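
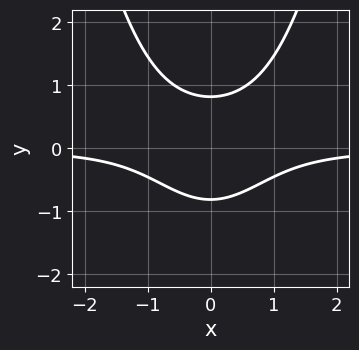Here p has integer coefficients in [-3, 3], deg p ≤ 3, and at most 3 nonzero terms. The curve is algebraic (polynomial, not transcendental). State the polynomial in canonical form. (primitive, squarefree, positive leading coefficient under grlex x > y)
1. Degree: no degree-2 curve has this shape, so deg p = 3.
2. Symmetries: the x ↦ −x reflection is a symmetry, so x appears only in even powers.
3. From the visible intercepts: the curve avoids every integer x-axis point in the box.
4. These observations pin down the coefficients.

3*x^2*y - 3*y^2 + 2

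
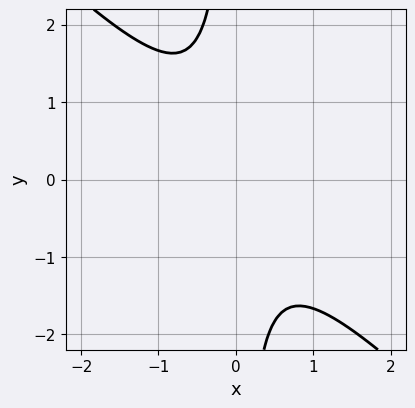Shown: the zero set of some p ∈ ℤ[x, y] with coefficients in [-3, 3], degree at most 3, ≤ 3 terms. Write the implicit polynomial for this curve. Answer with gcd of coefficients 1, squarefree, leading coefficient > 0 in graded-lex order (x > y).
3*x^2 + 3*x*y + 2

First, degree: the shape is more complex than any degree-1 curve, so deg p = 2.
Next, observable constraints: it misses every integer gridline on the y-axis; no x-intercept at any integer in the box.
Finally, together with the visible shape, these determine p as stated.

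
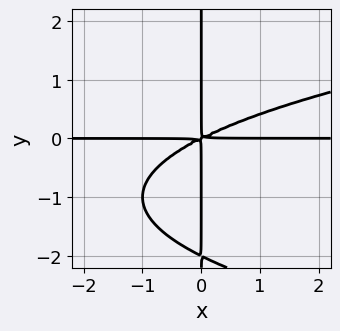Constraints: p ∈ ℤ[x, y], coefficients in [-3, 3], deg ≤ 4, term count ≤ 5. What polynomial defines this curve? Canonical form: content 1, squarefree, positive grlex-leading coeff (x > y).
x*y^3 - x^2*y + 2*x*y^2

First, degree: the shape is more complex than any degree-3 curve, so deg p = 4.
Then, against the integer gridlines: every point of the y-axis in the box is on the curve; the visible x-axis segment lies entirely on the curve.
Finally, putting this together gives p.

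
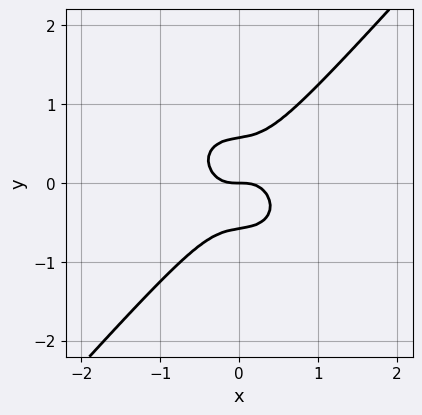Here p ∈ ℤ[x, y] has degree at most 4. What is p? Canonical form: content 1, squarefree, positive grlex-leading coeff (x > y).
3*x^3 + x*y^2 - 3*y^3 + y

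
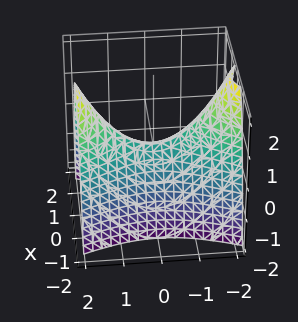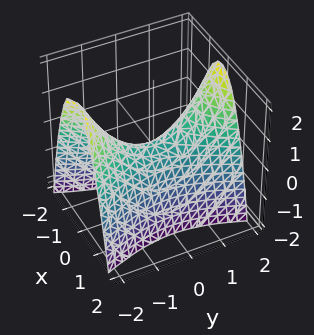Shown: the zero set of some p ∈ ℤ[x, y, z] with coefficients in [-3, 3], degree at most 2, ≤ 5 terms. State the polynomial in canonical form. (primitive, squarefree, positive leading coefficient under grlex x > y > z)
3*x^2 - y^2 + 2*z

(a) Degree: a saddle surface; a quadric, so deg p = 2.
(b) Symmetries: mirror symmetry y ↦ −y ⇒ only even powers of y; it's symmetric under x → −x, forcing even powers of x.
(c) Reading off the gridlines: it meets the x-axis at x = 0 (among the integer gridlines); it meets the z-axis at z = 0 (among the integer gridlines); one y-axis crossing is at y = 0.
(d) Putting this together gives p.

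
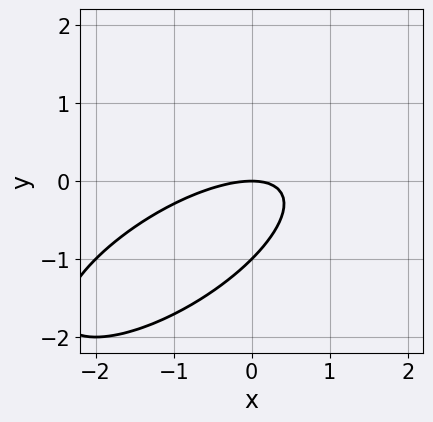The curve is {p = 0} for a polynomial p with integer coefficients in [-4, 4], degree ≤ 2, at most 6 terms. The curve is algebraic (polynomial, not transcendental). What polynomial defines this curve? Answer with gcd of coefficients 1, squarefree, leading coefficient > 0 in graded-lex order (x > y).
x^2 - 2*x*y + 2*y^2 + 2*y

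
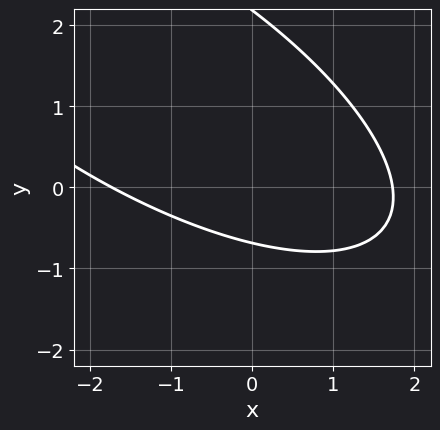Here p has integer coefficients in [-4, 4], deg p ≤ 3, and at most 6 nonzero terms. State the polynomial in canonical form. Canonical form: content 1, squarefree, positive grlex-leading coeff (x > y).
x^2 + 2*x*y + 2*y^2 - 3*y - 3

First, the degree is 2 — a generic line meets the curve in up to 2 points.
Finally, solving for integer coefficients yields p as stated.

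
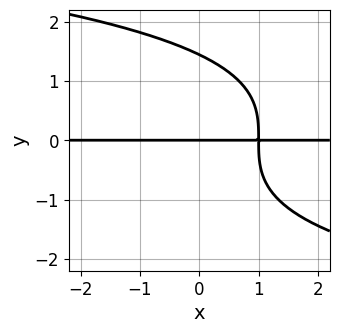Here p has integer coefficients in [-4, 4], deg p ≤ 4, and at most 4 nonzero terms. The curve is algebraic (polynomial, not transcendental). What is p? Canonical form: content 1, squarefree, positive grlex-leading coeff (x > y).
y^4 + 3*x*y - 3*y

First, the degree is 4 — no degree-3 curve has this shape.
Then, checking where it meets the axes: every point of the x-axis in the box is on the curve; it crosses the y-axis at the gridline y = 0.
Finally, putting this together gives p.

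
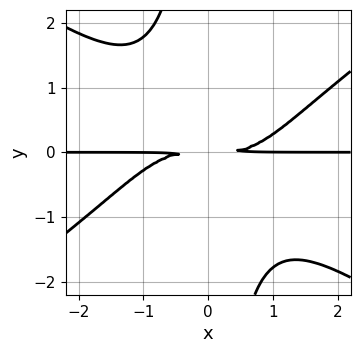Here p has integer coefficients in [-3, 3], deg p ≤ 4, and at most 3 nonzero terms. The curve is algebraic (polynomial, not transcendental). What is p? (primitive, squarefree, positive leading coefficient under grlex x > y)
x^3*y - 2*x*y^3 - 3*y^2

1. Degree: the shape is more complex than any degree-3 curve, so deg p = 4.
2. From the axis intercepts and sections: every point of the x-axis in the box is on the curve.
3. Assembling these constraints gives the stated polynomial.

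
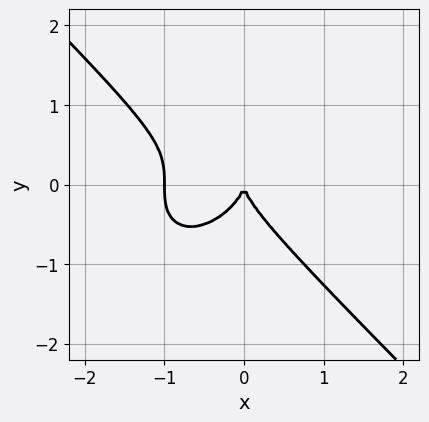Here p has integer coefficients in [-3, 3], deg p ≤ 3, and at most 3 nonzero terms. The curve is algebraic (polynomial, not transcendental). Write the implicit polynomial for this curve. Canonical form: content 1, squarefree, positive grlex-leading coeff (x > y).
x^3 + y^3 + x^2

The degree is 3 — the shape is more complex than any degree-2 curve.
From the axis intercepts and sections: it meets the y-axis at y = 0 (among the integer gridlines); among the integer gridlines, it crosses the x-axis at x ∈ {-1, 0}.
Assembling these constraints gives the stated polynomial.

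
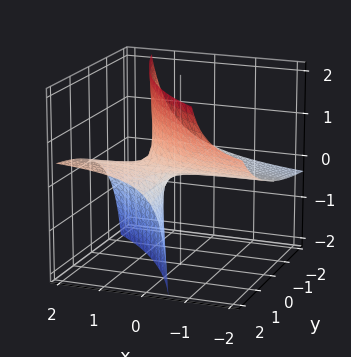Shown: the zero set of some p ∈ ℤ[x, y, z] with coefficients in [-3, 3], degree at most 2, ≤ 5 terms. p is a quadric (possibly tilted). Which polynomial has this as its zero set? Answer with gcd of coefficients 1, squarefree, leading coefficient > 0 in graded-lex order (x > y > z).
First, the degree is 2 — the shape is more complex than any degree-1 surface.
Next, checking where it meets the axes: every point of the x-axis in the box is on the surface; it meets the z-axis at z = 0 (among the integer gridlines); the visible y-axis segment lies entirely on the surface.
Finally, these observations pin down the coefficients.

x*y - 3*x*z - 2*y*z + 2*z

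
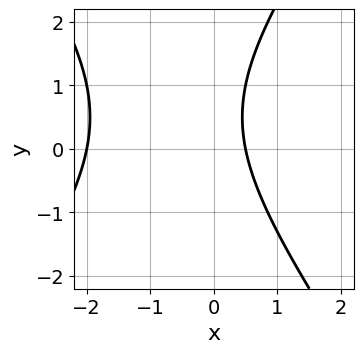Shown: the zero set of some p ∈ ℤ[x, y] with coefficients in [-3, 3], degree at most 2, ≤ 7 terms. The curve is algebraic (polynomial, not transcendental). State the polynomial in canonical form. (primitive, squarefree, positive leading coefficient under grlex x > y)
2*x^2 - y^2 + 3*x + y - 2

(a) Degree: the shape is more complex than any degree-1 curve, so deg p = 2.
(b) From the axis intercepts and sections: one x-axis crossing is at x = -2; it misses every integer gridline on the y-axis.
(c) Putting this together gives p.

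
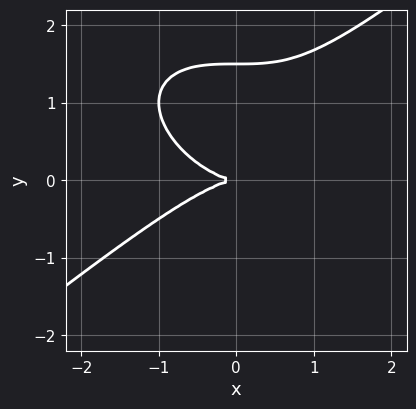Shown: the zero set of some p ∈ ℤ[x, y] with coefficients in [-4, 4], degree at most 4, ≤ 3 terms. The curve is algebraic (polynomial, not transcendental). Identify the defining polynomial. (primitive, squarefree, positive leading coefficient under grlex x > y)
x^3 - 2*y^3 + 3*y^2

First, the degree is 3 — the shape is more complex than any degree-2 curve.
Then, against the integer gridlines: it meets the x-axis at x = 0 (among the integer gridlines); it meets the y-axis at y = 0 (among the integer gridlines).
Finally, together with the visible shape, these determine p as stated.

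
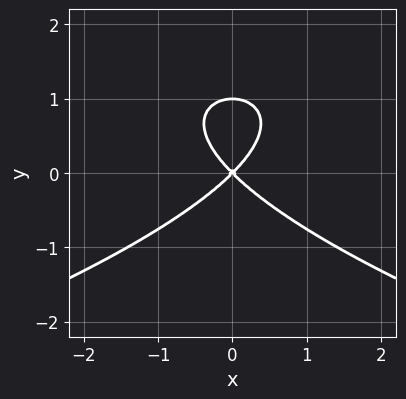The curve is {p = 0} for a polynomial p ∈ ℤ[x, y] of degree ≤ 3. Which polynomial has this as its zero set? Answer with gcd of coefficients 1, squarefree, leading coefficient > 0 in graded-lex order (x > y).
y^3 + x^2 - y^2

deg p = 3. No degree-2 curve has this shape.
Symmetries: mirror symmetry x ↦ −x ⇒ only even powers of x.
Reading off the gridlines: it crosses the x-axis at the gridline x = 0; among the integer gridlines, it crosses the y-axis at y ∈ {0, 1}.
Putting this together gives p.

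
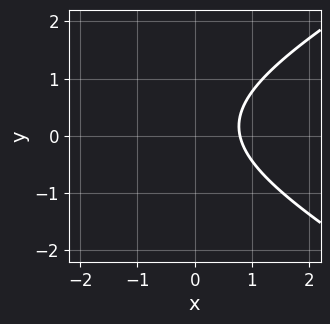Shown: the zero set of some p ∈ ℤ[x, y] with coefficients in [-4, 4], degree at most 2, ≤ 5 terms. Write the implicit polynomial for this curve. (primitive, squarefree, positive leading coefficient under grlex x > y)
x^2 - 3*y^2 + 3*x + y - 3

First, degree: the shape is more complex than any degree-1 curve, so deg p = 2.
Then, from the axis intercepts and sections: the curve avoids every integer y-axis point in the box.
Finally, putting this together gives p.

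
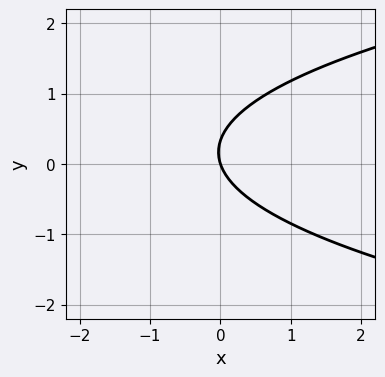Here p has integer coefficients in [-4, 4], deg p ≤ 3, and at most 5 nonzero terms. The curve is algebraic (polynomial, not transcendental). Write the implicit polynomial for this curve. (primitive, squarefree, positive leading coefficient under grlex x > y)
(a) deg p = 2.
(b) From the visible intercepts: it crosses the y-axis at the gridline y = 0; it meets the x-axis at x = 0 (among the integer gridlines).
(c) Together with the visible shape, these determine p as stated.

3*y^2 - 3*x - y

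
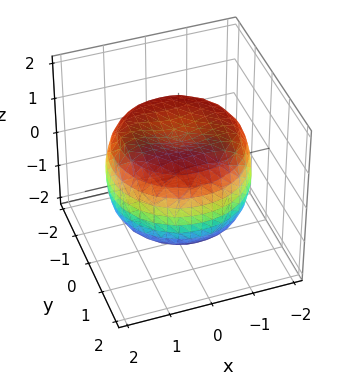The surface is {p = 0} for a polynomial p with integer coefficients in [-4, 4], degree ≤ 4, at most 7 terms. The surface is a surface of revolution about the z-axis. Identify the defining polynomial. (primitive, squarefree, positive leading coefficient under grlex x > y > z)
Degree: the shape is more complex than any degree-3 surface, so deg p = 4.
Symmetries: the z-axis is an axis of rotation, so x and y enter only as x² + y².
Reading off the gridlines: the z-axis gridline crossings are at z ∈ {-1, 1}; a circular section at z = -1 has radius between 1 and 2.
These observations pin down the coefficients.

x^4 + 2*x^2*y^2 + y^4 - 2*x^2 - 2*y^2 + 2*z^2 - 2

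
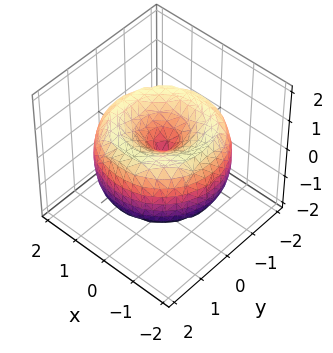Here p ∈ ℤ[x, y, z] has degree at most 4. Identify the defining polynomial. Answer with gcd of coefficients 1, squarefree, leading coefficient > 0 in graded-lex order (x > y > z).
1. The degree is 4 — the shape is more complex than any degree-3 surface.
2. By symmetry, the surface is invariant under rotation about z: p = q(x² + y², z).
3. Reading off the gridlines: it meets the z-axis at z = 0 (among the integer gridlines); a circular section at z = 0 has radius between 1 and 2; it crosses the x-axis at the gridline x = 0.
4. Solving for integer coefficients yields p as stated.

x^4 + 2*x^2*y^2 + y^4 - 3*x^2 - 3*y^2 + 2*z^2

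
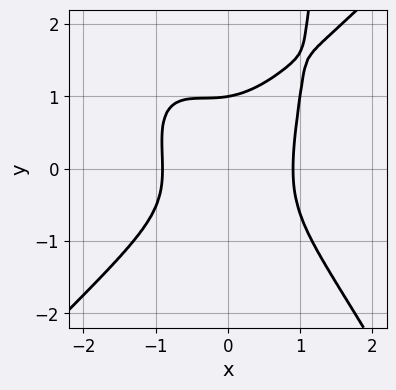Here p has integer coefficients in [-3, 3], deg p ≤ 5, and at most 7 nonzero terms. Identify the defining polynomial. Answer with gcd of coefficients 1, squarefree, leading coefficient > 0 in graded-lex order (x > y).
1. Degree: the shape is more complex than any degree-3 curve, so deg p = 4.
2. Checking where it meets the axes: it meets the y-axis at y = 1 (among the integer gridlines).
3. These observations pin down the coefficients.

3*x^4 - 2*x^2*y^2 - x*y^3 + 2*y^3 - 2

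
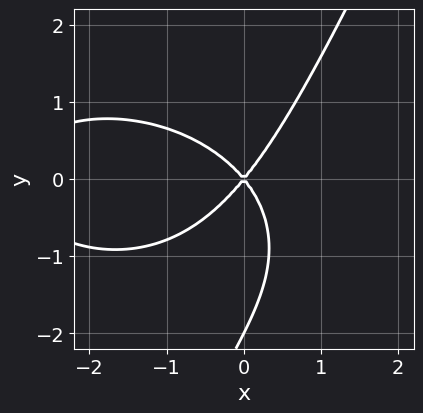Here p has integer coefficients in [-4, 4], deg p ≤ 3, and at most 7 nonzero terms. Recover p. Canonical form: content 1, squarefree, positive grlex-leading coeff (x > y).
x^3 + 2*x*y^2 - y^3 + 3*x^2 - 2*y^2

First, degree: a generic line meets the curve in up to 3 points, so deg p = 3.
Next, against the integer gridlines: one x-axis crossing is at x = 0; among the integer gridlines, it crosses the y-axis at y ∈ {-2, 0}.
Finally, matching integer coefficients to the picture gives p.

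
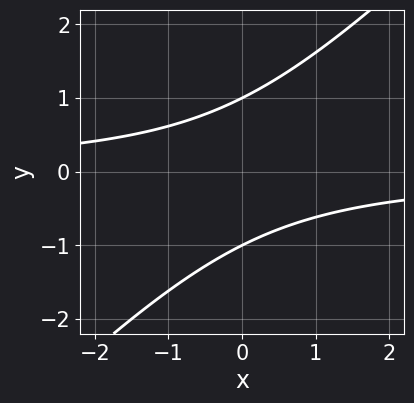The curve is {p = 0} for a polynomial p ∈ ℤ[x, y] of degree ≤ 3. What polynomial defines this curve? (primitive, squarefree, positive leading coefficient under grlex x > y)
1. The degree is 2 — the shape is more complex than any degree-1 curve.
2. Against the integer gridlines: among the integer gridlines, it crosses the y-axis at y ∈ {-1, 1}; it misses every integer gridline on the x-axis.
3. Assembling these constraints gives the stated polynomial.

x*y - y^2 + 1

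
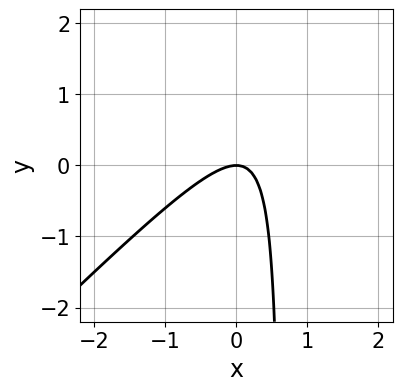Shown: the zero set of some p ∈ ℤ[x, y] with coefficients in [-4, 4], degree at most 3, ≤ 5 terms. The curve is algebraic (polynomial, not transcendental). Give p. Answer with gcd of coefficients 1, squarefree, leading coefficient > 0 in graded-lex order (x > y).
3*x^2 - 3*x*y + 2*y

First, degree: the shape is more complex than any degree-1 curve, so deg p = 2.
Then, against the integer gridlines: it meets the x-axis at x = 0 (among the integer gridlines); it crosses the y-axis at the gridline y = 0.
Finally, fitting integer coefficients to these (and the overall shape) gives p.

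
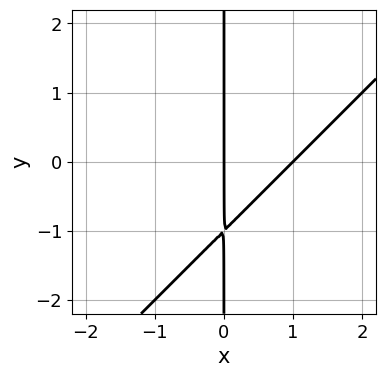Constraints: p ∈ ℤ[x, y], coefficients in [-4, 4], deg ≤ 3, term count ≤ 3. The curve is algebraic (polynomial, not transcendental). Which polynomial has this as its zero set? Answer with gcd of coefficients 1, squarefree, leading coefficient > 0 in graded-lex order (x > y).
(a) The degree is 2 — no degree-1 curve has this shape.
(b) Against the integer gridlines: every point of the y-axis in the box is on the curve; the x-axis gridline crossings are at x ∈ {0, 1}.
(c) These observations pin down the coefficients.

x^2 - x*y - x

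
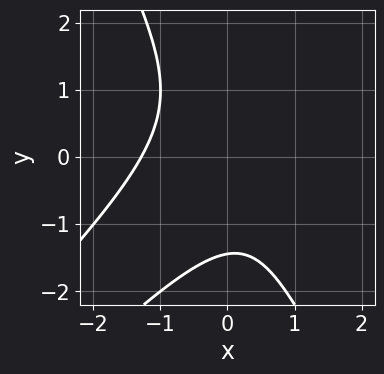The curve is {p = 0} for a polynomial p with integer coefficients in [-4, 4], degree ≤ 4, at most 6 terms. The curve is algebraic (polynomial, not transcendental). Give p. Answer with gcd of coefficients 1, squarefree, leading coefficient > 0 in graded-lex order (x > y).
2*x^3 - 3*x^2*y + y^3 - x + 3

1. Degree: no degree-2 curve has this shape, so deg p = 3.
2. Matching integer coefficients to the picture gives p.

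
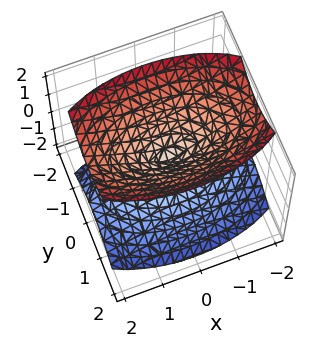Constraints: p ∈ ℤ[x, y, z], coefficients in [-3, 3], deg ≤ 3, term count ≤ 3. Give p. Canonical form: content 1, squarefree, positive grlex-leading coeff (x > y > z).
1. The picture has 2 separate pieces.
2. The degree is 2 — a double cone through the origin; a quadric.
3. Symmetries: it's symmetric under y → −y, forcing even powers of y; the z ↦ −z reflection is a symmetry, so z appears only in even powers; mirror symmetry x ↦ −x ⇒ only even powers of x.
4. Observable constraints: it crosses the y-axis at the gridline y = 0; it crosses the z-axis at the gridline z = 0.
5. Matching integer coefficients to the picture gives p.

x^2 + 3*y^2 - 2*z^2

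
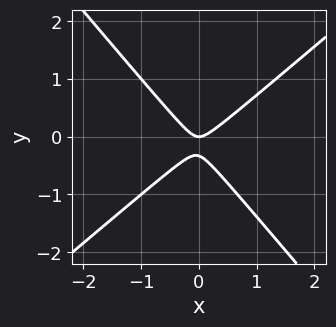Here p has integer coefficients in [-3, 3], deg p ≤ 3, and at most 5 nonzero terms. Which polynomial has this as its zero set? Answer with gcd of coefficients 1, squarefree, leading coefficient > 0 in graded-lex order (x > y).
(a) The degree is 2 — a generic line meets the curve in up to 2 points.
(b) Observable constraints: it meets the y-axis at y = 0 (among the integer gridlines); one x-axis crossing is at x = 0.
(c) The integer polynomial consistent with all of this is the stated p.

3*x^2 - x*y - 3*y^2 - y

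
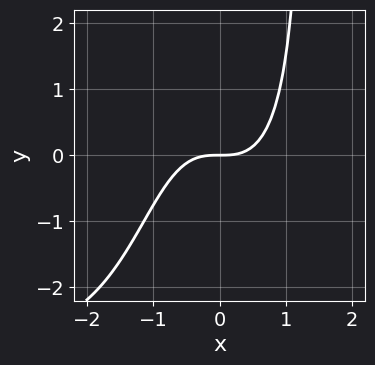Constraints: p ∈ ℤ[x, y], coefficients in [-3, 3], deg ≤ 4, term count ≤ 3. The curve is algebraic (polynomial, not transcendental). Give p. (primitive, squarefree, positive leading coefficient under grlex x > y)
x^3*y + 3*x^3 - 3*y

First, degree: the shape is more complex than any degree-3 curve, so deg p = 4.
Next, reading off the gridlines: it meets the x-axis at x = 0 (among the integer gridlines); it meets the y-axis at y = 0 (among the integer gridlines).
Finally, solving for integer coefficients yields p as stated.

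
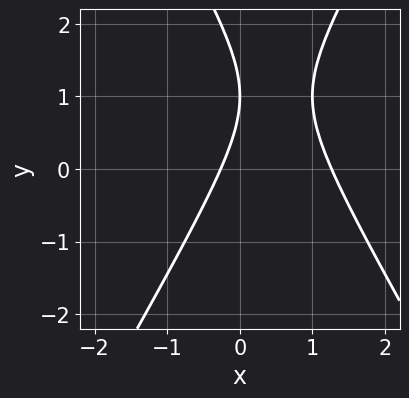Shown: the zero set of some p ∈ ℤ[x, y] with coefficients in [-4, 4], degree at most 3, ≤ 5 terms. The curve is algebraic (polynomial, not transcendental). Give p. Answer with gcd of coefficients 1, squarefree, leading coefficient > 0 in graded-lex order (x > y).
3*x^2 - y^2 - 3*x + 2*y - 1

First, deg p = 2. No degree-1 curve has this shape.
Next, against the integer gridlines: it meets the y-axis at y = 1 (among the integer gridlines).
Finally, putting this together gives p.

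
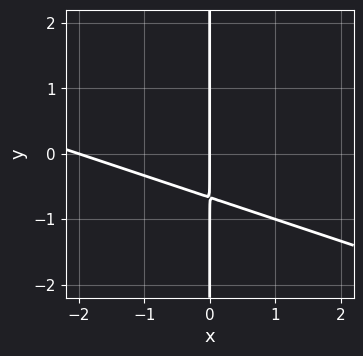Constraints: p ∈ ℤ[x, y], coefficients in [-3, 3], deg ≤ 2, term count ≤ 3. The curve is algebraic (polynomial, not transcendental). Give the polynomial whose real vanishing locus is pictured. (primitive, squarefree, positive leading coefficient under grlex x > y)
x^2 + 3*x*y + 2*x

Degree: a generic line meets the curve in up to 2 points, so deg p = 2.
Reading off the gridlines: the visible y-axis segment lies entirely on the curve; among the integer gridlines, it crosses the x-axis at x ∈ {-2, 0}.
These observations pin down the coefficients.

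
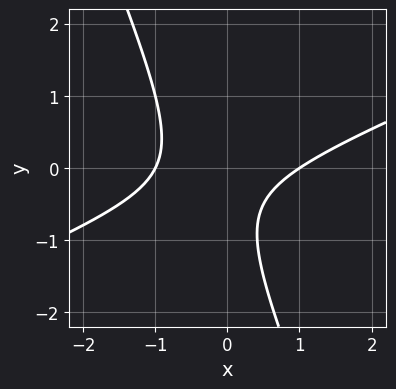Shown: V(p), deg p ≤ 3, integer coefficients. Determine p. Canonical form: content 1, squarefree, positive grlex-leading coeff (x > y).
First, deg p = 2. A generic line meets the curve in up to 2 points.
Then, from the visible intercepts: among the integer gridlines, it crosses the x-axis at x ∈ {-1, 1}; no y-intercept at any integer in the box.
Finally, these observations pin down the coefficients.

x^2 - 2*x*y - y^2 - y - 1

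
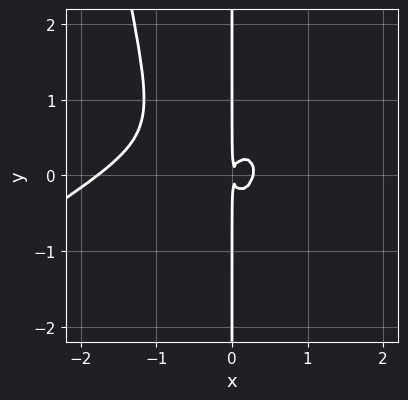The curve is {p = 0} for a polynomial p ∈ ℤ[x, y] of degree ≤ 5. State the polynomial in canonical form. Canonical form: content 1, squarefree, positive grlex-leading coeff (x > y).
deg p = 4. No degree-3 curve has this shape.
From the visible intercepts: every point of the y-axis in the box is on the curve.
Assembling these constraints gives the stated polynomial.

2*x^4 - 3*x^3*y + 3*x^3 + 2*x*y^2 - x^2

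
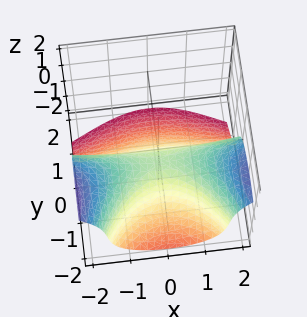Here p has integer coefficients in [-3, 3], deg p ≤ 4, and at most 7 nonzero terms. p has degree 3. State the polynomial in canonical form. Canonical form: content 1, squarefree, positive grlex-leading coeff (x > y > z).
x^2*y + z^3 + 2*y^2 + 2*y + z

1. Degree: a generic line meets the surface in up to 3 points, so deg p = 3.
2. From the visible intercepts: every point of the x-axis in the box is on the surface; the y-axis gridline crossings are at y ∈ {-1, 0}; it crosses the z-axis at the gridline z = 0.
3. Fitting integer coefficients to these (and the overall shape) gives p.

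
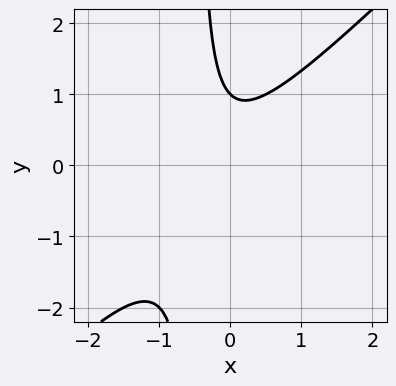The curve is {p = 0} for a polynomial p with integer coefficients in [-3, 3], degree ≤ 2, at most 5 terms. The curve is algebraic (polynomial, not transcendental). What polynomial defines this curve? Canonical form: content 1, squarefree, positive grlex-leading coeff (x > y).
First, deg p = 2.
Then, from the axis intercepts and sections: it meets the y-axis at y = 1 (among the integer gridlines); no x-intercept at any integer in the box.
Finally, matching integer coefficients to the picture gives p.

2*x^2 - 2*x*y + x - y + 1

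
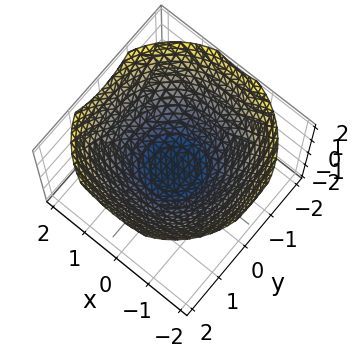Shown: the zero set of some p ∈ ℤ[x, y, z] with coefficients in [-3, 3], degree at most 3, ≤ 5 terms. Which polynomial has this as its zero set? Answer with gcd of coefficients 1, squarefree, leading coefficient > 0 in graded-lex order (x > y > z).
(a) Degree: no degree-1 surface has this shape, so deg p = 2.
(b) Symmetries: rotational symmetry about the z-axis ⇒ p depends on x, y only through x² + y².
(c) From the axis intercepts and sections: a circular section at z = 0 has radius exactly 1; the y-axis gridline crossings are at y ∈ {-1, 1}; among the integer gridlines, it crosses the x-axis at x ∈ {-1, 1}.
(d) Fitting integer coefficients to these (and the overall shape) gives p.

x^2 + y^2 - 2*z - 1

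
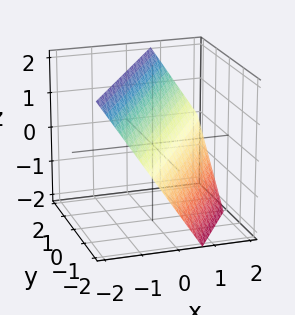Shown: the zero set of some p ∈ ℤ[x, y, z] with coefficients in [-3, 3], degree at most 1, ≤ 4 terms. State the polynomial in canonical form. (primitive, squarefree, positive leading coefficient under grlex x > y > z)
(a) deg p = 1.
(b) Observable constraints: it crosses the y-axis at the gridline y = -1; one z-axis crossing is at z = 1.
(c) Together with the visible shape, these determine p as stated.

3*x - 2*y + 2*z - 2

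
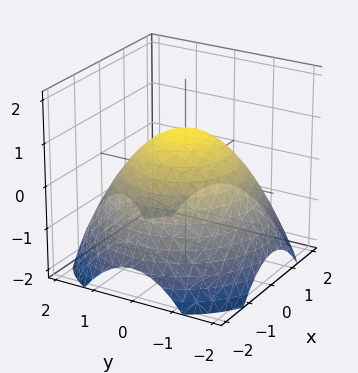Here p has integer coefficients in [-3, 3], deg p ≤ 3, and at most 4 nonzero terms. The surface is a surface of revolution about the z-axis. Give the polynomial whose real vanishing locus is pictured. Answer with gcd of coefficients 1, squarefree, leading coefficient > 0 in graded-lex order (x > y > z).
1. deg p = 2.
2. Symmetries: the z-axis is an axis of rotation, so x and y enter only as x² + y².
3. Reading off the gridlines: it crosses the z-axis at the gridline z = 1; a circular section at z = 0 has radius between 1 and 2.
4. Putting this together gives p.

x^2 + y^2 + 2*z - 2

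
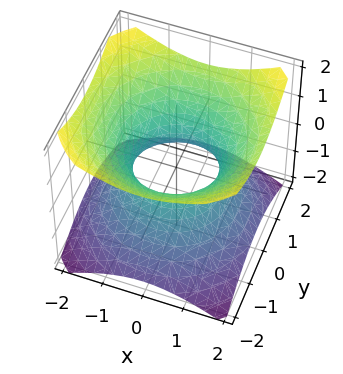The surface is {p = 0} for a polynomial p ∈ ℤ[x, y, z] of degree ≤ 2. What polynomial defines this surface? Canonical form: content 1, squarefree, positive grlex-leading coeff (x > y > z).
2*x^2 + 2*y^2 - 3*z^2 - 2

First, degree: one connected sheet with a waist; a quadric, so deg p = 2.
Next, symmetries: it's symmetric under z → −z, forcing even powers of z; rotational symmetry about the z-axis ⇒ p depends on x, y only through x² + y².
Next, from the axis intercepts and sections: among the integer gridlines, it crosses the x-axis at x ∈ {-1, 1}; the y-axis gridline crossings are at y ∈ {-1, 1}; a circular section at z = 1 has radius between 1 and 2; it misses every integer gridline on the z-axis.
Finally, assembling these constraints gives the stated polynomial.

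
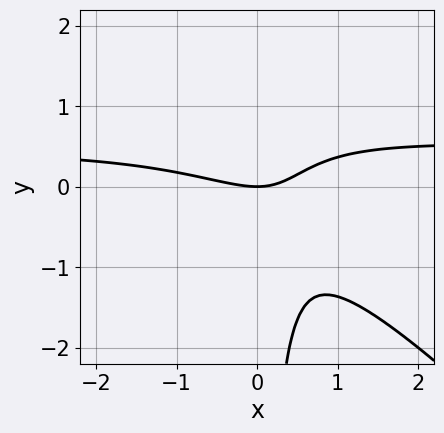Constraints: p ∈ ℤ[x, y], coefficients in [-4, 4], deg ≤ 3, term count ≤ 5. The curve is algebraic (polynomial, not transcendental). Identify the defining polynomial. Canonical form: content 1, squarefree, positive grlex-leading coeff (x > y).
2*x^2*y + 2*x*y^2 - x^2 - 2*x*y + 2*y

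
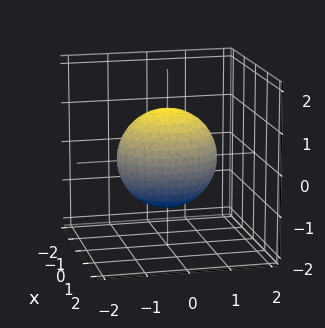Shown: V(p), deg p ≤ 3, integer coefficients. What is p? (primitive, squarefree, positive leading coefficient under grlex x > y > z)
3*x^2 + 2*y^2 + 2*z^2 - 3

First, degree: a closed, bounded, convex surface; a quadric, so deg p = 2.
Next, symmetries: mirror symmetry z ↦ −z ⇒ only even powers of z; the x ↦ −x reflection is a symmetry, so x appears only in even powers; the y ↦ −y reflection is a symmetry, so y appears only in even powers.
Next, against the integer gridlines: among the integer gridlines, it crosses the x-axis at x ∈ {-1, 1}.
Finally, together with the visible shape, these determine p as stated.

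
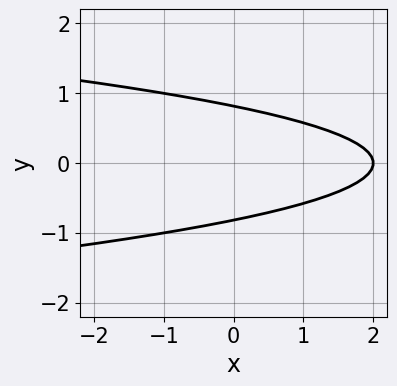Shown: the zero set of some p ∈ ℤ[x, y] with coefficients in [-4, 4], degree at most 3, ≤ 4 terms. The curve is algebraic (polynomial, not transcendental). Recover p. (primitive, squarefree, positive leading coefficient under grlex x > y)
1. The degree is 2 — no degree-1 curve has this shape.
2. Symmetries: mirror symmetry y ↦ −y ⇒ only even powers of y.
3. Reading off the gridlines: it crosses the x-axis at the gridline x = 2.
4. Putting this together gives p.

3*y^2 + x - 2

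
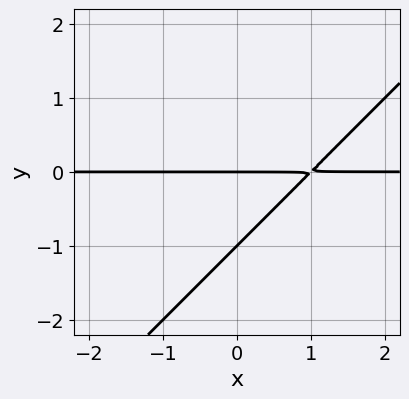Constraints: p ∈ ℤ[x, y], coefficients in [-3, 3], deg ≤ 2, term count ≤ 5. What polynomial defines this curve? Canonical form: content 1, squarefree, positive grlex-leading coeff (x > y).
1. Degree: no degree-1 curve has this shape, so deg p = 2.
2. Checking where it meets the axes: every point of the x-axis in the box is on the curve; the y-axis gridline crossings are at y ∈ {-1, 0}.
3. Fitting integer coefficients to these (and the overall shape) gives p.

x*y - y^2 - y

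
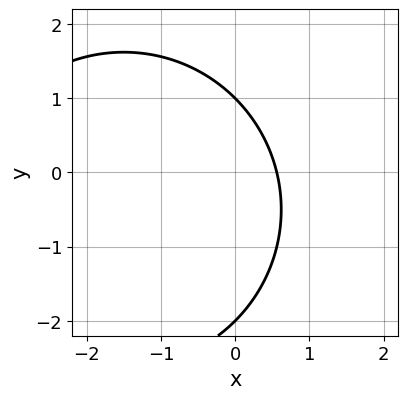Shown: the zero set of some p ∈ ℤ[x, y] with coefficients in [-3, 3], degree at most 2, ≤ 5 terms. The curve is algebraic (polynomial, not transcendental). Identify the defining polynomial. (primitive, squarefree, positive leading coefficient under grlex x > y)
x^2 + y^2 + 3*x + y - 2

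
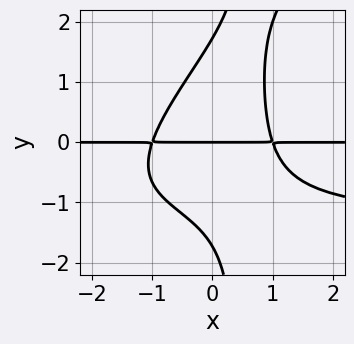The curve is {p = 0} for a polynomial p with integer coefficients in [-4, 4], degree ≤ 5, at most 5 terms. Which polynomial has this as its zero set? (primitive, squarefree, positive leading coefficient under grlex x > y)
2*x^2*y^2 - 2*x*y^3 + 3*x^2*y + y^3 - 3*y

deg p = 4.
Observable constraints: the visible x-axis segment lies entirely on the curve; one y-axis crossing is at y = 0.
Matching integer coefficients to the picture gives p.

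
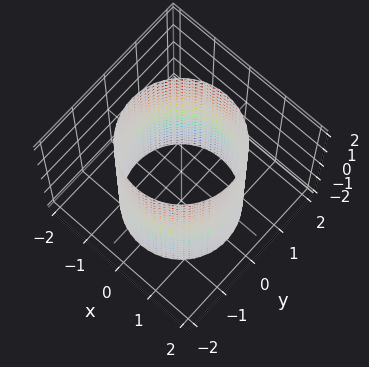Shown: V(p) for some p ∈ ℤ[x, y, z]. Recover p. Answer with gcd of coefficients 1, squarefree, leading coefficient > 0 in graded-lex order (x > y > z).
The degree is 2 — a cylinder; a quadric.
Symmetry: the surface is invariant under rotation about z: p = q(x² + y², z); mirror symmetry z ↦ −z ⇒ only even powers of z.
Observable constraints: a circular section at z = 2 has radius between 1 and 2; no z-intercept at any integer in the box.
Together with the visible shape, these determine p as stated.

x^2 + y^2 - 2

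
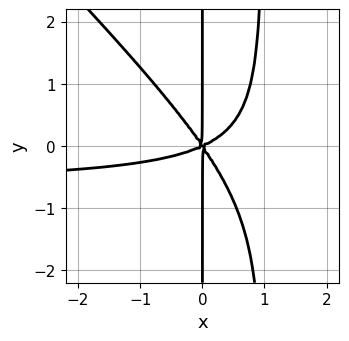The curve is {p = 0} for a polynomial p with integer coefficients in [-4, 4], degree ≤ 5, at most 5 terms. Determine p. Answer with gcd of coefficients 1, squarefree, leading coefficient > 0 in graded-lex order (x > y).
(a) The degree is 4 — the shape is more complex than any degree-3 curve.
(b) Reading off the gridlines: the visible y-axis segment lies entirely on the curve; it meets the x-axis at x = 0 (among the integer gridlines).
(c) Together with the visible shape, these determine p as stated.

3*x^3*y + 3*x^2*y^2 + 2*x^3 - 3*x^2*y - 3*x*y^2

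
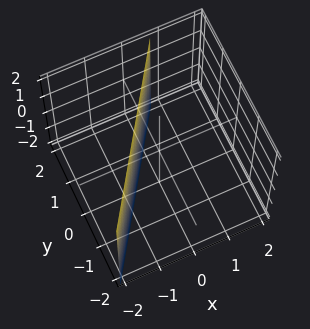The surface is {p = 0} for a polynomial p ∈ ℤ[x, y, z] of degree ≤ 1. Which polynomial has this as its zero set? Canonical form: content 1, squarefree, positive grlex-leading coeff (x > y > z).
1. The degree is 1 — the surface is flat (a plane).
2. From the visible intercepts: it meets the y-axis at y = 1 (among the integer gridlines); it misses every integer gridline on the z-axis.
3. The integer polynomial consistent with all of this is the stated p.

3*x - 2*y + 2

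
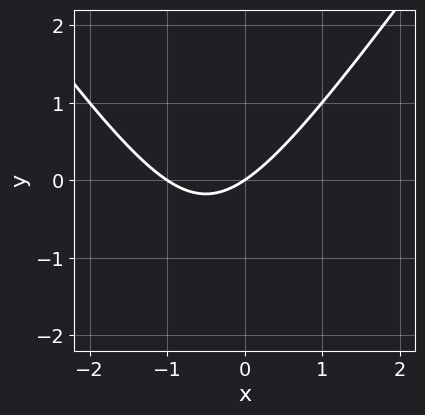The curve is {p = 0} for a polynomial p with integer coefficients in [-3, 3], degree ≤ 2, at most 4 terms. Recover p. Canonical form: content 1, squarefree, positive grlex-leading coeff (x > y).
2*x^2 - y^2 + 2*x - 3*y

First, degree: no degree-1 curve has this shape, so deg p = 2.
Next, against the integer gridlines: it meets the y-axis at y = 0 (among the integer gridlines); the x-axis gridline crossings are at x ∈ {-1, 0}.
Finally, assembling these constraints gives the stated polynomial.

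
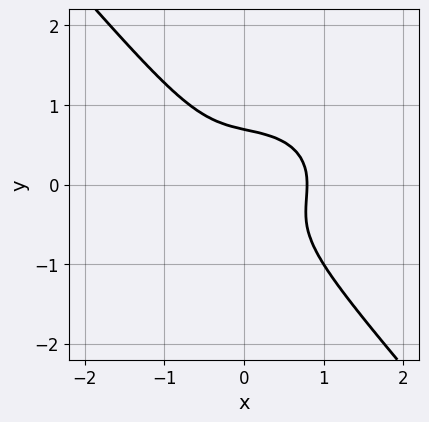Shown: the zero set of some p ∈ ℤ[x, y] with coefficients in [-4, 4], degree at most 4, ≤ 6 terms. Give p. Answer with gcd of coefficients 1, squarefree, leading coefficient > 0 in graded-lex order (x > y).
2*x^3 + 2*x*y^2 + 3*y^3 - 1

Degree: a generic line meets the curve in up to 3 points, so deg p = 3.
The integer polynomial consistent with all of this is the stated p.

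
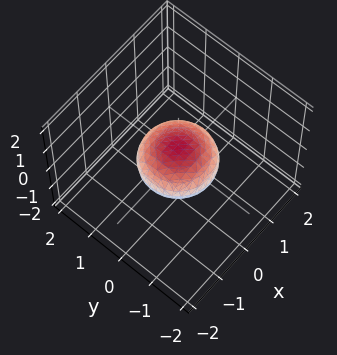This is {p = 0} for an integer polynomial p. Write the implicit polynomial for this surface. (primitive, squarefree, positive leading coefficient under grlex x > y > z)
1. The degree is 2 — no degree-1 surface has this shape.
2. Symmetries: the z-axis is an axis of rotation, so x and y enter only as x² + y².
3. Reading off the gridlines: a circular section at z = 0 has radius exactly 1; the x-axis gridline crossings are at x ∈ {-1, 1}; among the integer gridlines, it crosses the y-axis at y ∈ {-1, 1}.
4. Matching integer coefficients to the picture gives p.

x^2 + y^2 + 2*z^2 - 1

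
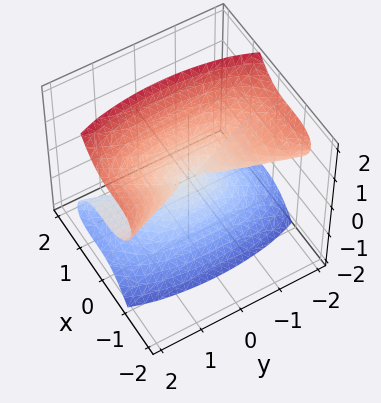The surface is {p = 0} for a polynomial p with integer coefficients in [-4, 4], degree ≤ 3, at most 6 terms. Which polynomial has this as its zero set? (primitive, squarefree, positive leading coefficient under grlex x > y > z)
3*x^3 + 3*x^2*z + x*z^2 + y^2*z - 2*z^3

The degree is 3 — no degree-2 surface has this shape.
Against the integer gridlines: one x-axis crossing is at x = 0; the visible y-axis segment lies entirely on the surface.
Together with the visible shape, these determine p as stated.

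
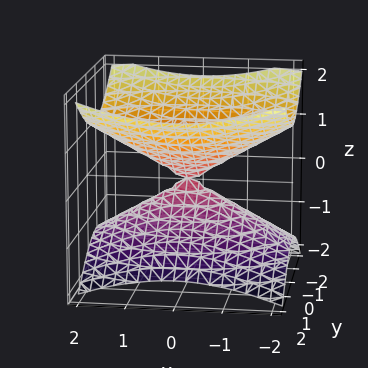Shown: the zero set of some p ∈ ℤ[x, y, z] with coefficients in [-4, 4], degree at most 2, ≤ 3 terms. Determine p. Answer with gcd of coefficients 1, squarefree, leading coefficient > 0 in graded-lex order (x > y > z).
x^2 + 2*y^2 - 3*z^2

1. Degree: two nappes meeting at a single point; a quadric, so deg p = 2.
2. Symmetries: mirror symmetry y ↦ −y ⇒ only even powers of y; the z ↦ −z reflection is a symmetry, so z appears only in even powers; the x ↦ −x reflection is a symmetry, so x appears only in even powers.
3. Reading off the gridlines: it meets the z-axis at z = 0 (among the integer gridlines); it crosses the y-axis at the gridline y = 0; it meets the x-axis at x = 0 (among the integer gridlines).
4. Assembling these constraints gives the stated polynomial.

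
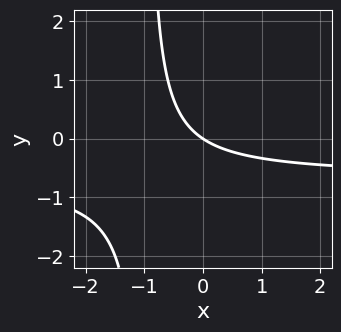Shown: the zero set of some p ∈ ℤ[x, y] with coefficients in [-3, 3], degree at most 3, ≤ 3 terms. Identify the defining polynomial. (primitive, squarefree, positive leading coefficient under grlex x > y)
3*x*y + 2*x + 3*y

(a) Degree: the shape is more complex than any degree-1 curve, so deg p = 2.
(b) Observable constraints: it crosses the x-axis at the gridline x = 0; it crosses the y-axis at the gridline y = 0.
(c) Putting this together gives p.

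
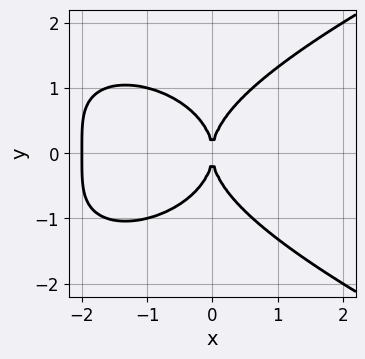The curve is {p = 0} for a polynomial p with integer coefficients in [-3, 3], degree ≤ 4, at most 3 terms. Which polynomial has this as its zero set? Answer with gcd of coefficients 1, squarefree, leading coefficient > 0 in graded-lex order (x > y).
y^4 - x^3 - 2*x^2

1. Degree: the shape is more complex than any degree-3 curve, so deg p = 4.
2. Symmetries: it's symmetric under y → −y, forcing even powers of y.
3. From the visible intercepts: it meets the y-axis at y = 0 (among the integer gridlines); the x-axis gridline crossings are at x ∈ {-2, 0}.
4. The integer polynomial consistent with all of this is the stated p.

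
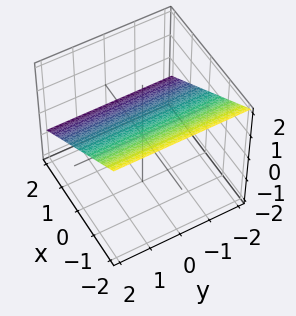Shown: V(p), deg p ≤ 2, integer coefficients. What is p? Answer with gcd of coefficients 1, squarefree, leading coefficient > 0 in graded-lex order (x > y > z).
1. deg p = 1.
2. Checking where it meets the axes: it misses every integer gridline on the y-axis; it crosses the x-axis at the gridline x = 1.
3. Matching integer coefficients to the picture gives p.

2*x + 3*z - 2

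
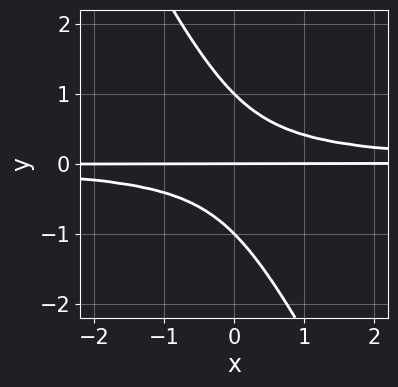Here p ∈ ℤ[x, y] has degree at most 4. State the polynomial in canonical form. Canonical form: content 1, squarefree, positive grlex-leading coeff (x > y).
2*x*y^2 + y^3 - y

(a) The degree is 3 — a generic line meets the curve in up to 3 points.
(b) Reading off the gridlines: the y-axis gridline crossings are at y ∈ {-1, 0, 1}; every point of the x-axis in the box is on the curve.
(c) These observations pin down the coefficients.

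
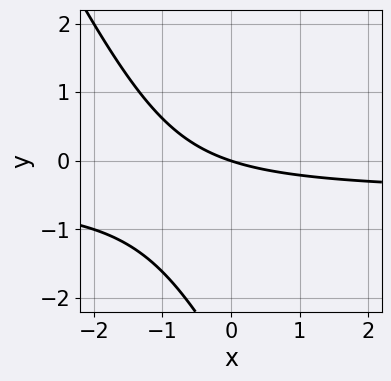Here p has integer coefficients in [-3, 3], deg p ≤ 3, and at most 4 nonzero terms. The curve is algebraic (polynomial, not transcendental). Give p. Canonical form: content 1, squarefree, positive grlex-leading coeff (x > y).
2*x*y + y^2 + x + 3*y

1. Degree: the shape is more complex than any degree-1 curve, so deg p = 2.
2. Observable constraints: one y-axis crossing is at y = 0; one x-axis crossing is at x = 0.
3. These observations pin down the coefficients.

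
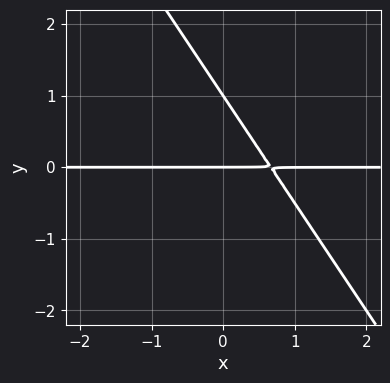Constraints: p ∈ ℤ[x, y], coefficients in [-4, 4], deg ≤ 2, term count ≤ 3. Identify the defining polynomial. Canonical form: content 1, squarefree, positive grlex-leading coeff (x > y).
3*x*y + 2*y^2 - 2*y

1. deg p = 2. The shape is more complex than any degree-1 curve.
2. Against the integer gridlines: the y-axis gridline crossings are at y ∈ {0, 1}; every point of the x-axis in the box is on the curve.
3. Matching integer coefficients to the picture gives p.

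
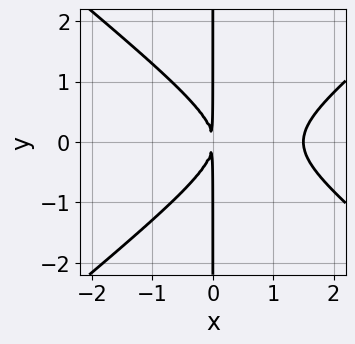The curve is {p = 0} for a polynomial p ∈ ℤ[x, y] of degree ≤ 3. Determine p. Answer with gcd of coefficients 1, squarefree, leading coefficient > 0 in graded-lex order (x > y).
2*x^3 - 3*x*y^2 - 3*x^2

(a) Degree: the shape is more complex than any degree-2 curve, so deg p = 3.
(b) Symmetries: the y ↦ −y reflection is a symmetry, so y appears only in even powers.
(c) Reading off the gridlines: the visible y-axis segment lies entirely on the curve.
(d) These observations pin down the coefficients.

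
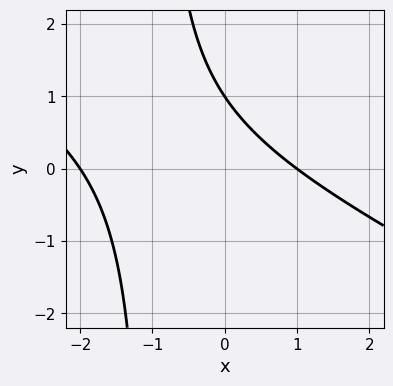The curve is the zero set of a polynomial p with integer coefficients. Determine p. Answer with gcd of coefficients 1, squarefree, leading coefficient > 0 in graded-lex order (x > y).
1. deg p = 2. The shape is more complex than any degree-1 curve.
2. From the visible intercepts: it meets the y-axis at y = 1 (among the integer gridlines); the x-axis gridline crossings are at x ∈ {-2, 1}.
3. Matching integer coefficients to the picture gives p.

x^2 + 2*x*y + x + 2*y - 2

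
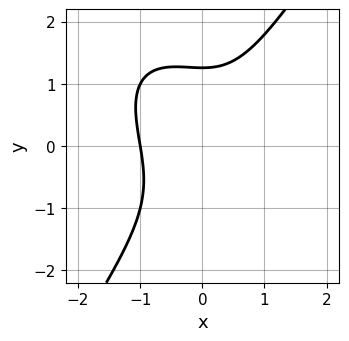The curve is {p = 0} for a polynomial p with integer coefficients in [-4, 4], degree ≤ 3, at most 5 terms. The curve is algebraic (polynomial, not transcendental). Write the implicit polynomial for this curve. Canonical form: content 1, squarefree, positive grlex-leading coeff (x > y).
(a) deg p = 3.
(b) Observable constraints: it crosses the x-axis at the gridline x = -1.
(c) Putting this together gives p.

2*x^3 + x^2*y - y^3 + 2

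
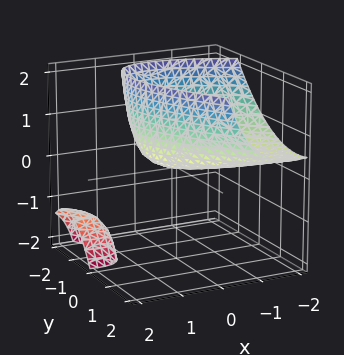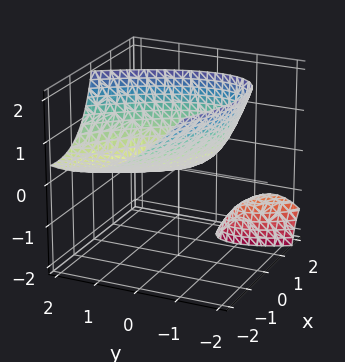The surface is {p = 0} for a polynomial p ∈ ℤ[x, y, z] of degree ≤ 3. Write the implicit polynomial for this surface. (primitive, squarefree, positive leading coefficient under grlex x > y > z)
2*x^2 + 3*x*y + 3*x*z + 2*y^2 - 3*z

(a) The picture has 2 separate pieces.
(b) Degree: a generic line meets the surface in up to 2 points, so deg p = 2.
(c) From the visible intercepts: it crosses the y-axis at the gridline y = 0; it crosses the z-axis at the gridline z = 0; it meets the x-axis at x = 0 (among the integer gridlines).
(d) These observations pin down the coefficients.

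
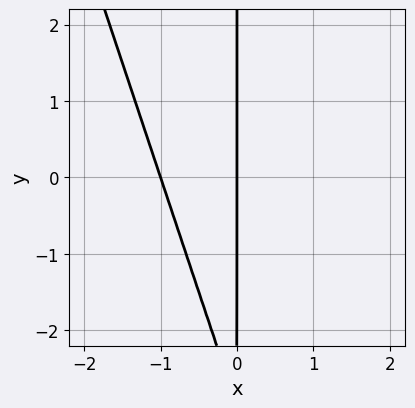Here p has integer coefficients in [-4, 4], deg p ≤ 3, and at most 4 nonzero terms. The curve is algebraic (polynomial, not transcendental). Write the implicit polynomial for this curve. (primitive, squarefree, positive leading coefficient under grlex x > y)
3*x^2 + x*y + 3*x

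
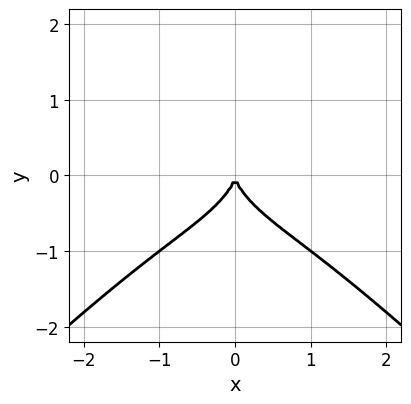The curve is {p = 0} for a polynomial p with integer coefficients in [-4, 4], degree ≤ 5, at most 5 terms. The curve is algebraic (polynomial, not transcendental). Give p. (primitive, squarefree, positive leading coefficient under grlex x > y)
1. Degree: no degree-3 curve has this shape, so deg p = 4.
2. Symmetries: mirror symmetry x ↦ −x ⇒ only even powers of x.
3. Observable constraints: it crosses the x-axis at the gridline x = 0; it crosses the y-axis at the gridline y = 0.
4. Fitting integer coefficients to these (and the overall shape) gives p.

2*x^4 - 2*x^2*y^2 + 3*y^3 + 3*x^2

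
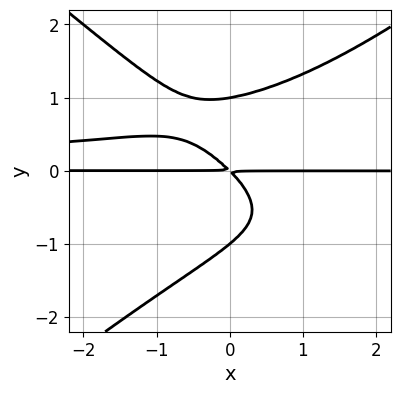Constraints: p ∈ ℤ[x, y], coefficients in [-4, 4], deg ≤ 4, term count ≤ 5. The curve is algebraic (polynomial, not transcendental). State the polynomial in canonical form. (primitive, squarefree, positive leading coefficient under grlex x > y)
(a) deg p = 4. The shape is more complex than any degree-3 curve.
(b) Checking where it meets the axes: among the integer gridlines, it crosses the y-axis at y ∈ {-1, 1}; the visible x-axis segment lies entirely on the curve.
(c) Solving for integer coefficients yields p as stated.

2*x^2*y^2 - 3*y^4 - 2*x*y^2 + 3*x*y + 3*y^2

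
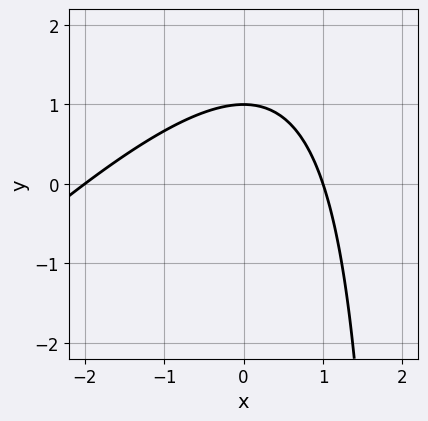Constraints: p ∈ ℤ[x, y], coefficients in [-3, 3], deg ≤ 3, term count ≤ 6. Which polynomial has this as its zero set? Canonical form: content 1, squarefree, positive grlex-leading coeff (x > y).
The degree is 2 — a generic line meets the curve in up to 2 points.
From the axis intercepts and sections: among the integer gridlines, it crosses the x-axis at x ∈ {-2, 1}; one y-axis crossing is at y = 1.
Assembling these constraints gives the stated polynomial.

x^2 - x*y + x + 2*y - 2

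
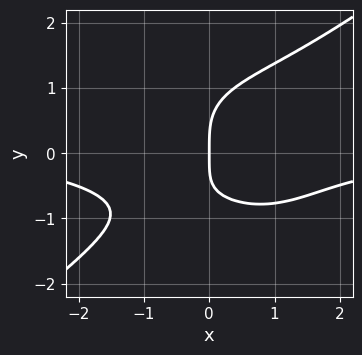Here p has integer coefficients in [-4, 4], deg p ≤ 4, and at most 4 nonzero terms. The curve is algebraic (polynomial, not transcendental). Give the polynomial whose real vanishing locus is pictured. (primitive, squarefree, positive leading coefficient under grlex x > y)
The degree is 4 — no degree-3 curve has this shape.
From the visible intercepts: it crosses the x-axis at the gridline x = 0; it crosses the y-axis at the gridline y = 0.
Together with the visible shape, these determine p as stated.

x^3*y - 2*y^4 + 2*x*y + 3*x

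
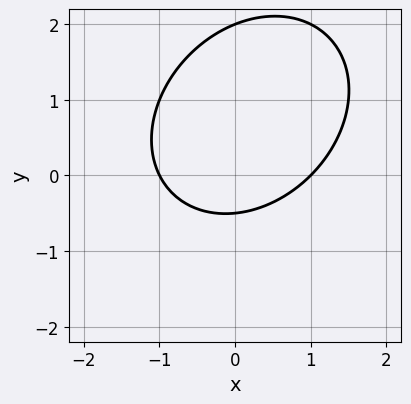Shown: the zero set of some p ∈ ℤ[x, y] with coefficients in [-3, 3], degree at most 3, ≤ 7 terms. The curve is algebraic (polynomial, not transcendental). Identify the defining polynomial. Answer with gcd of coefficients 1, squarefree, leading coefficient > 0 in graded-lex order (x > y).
2*x^2 - x*y + 2*y^2 - 3*y - 2

Degree: a generic line meets the curve in up to 2 points, so deg p = 2.
From the visible intercepts: the x-axis gridline crossings are at x ∈ {-1, 1}; it crosses the y-axis at the gridline y = 2.
The integer polynomial consistent with all of this is the stated p.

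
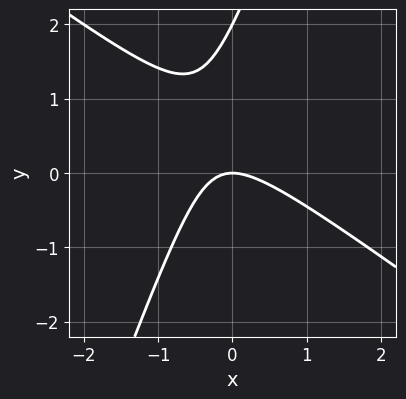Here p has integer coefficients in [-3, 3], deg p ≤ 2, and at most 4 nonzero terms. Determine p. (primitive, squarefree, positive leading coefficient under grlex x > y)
1. Degree: no degree-1 curve has this shape, so deg p = 2.
2. Checking where it meets the axes: the y-axis gridline crossings are at y ∈ {0, 2}; it crosses the x-axis at the gridline x = 0.
3. Putting this together gives p.

2*x^2 + 2*x*y - y^2 + 2*y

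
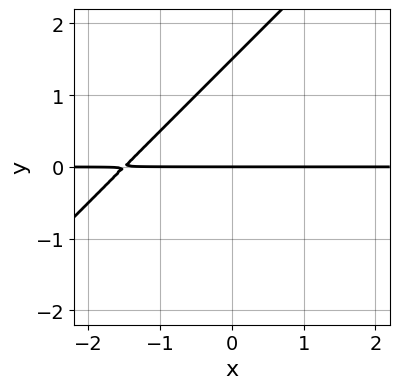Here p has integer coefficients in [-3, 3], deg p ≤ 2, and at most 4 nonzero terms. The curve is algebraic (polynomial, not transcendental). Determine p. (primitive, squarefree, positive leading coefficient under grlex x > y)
1. Degree: a generic line meets the curve in up to 2 points, so deg p = 2.
2. Checking where it meets the axes: the visible x-axis segment lies entirely on the curve; it meets the y-axis at y = 0 (among the integer gridlines).
3. Together with the visible shape, these determine p as stated.

2*x*y - 2*y^2 + 3*y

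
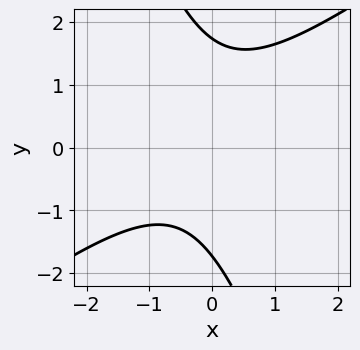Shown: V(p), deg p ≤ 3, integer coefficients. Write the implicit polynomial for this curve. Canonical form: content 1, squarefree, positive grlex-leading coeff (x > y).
2*x^2 - 2*x*y - y^2 + x + 3

1. The degree is 2 — no degree-1 curve has this shape.
2. From the axis intercepts and sections: the curve avoids every integer x-axis point in the box.
3. Assembling these constraints gives the stated polynomial.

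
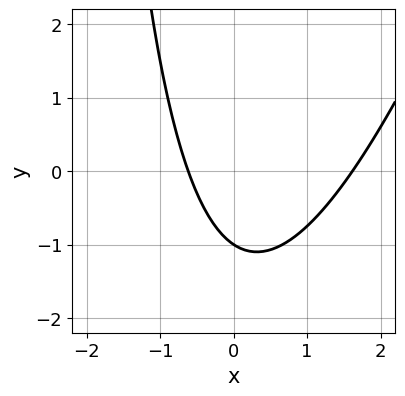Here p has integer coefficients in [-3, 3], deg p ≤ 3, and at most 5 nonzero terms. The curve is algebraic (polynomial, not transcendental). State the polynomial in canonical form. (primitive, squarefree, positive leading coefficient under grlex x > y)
3*x^2 - x*y - 3*x - 3*y - 3

First, the degree is 2 — the shape is more complex than any degree-1 curve.
Then, against the integer gridlines: one y-axis crossing is at y = -1.
Finally, matching integer coefficients to the picture gives p.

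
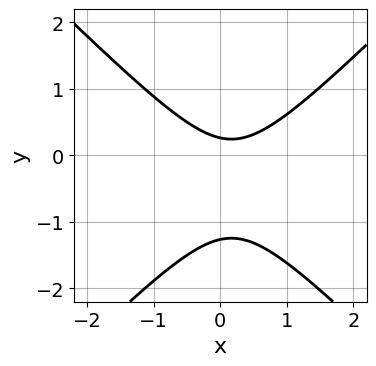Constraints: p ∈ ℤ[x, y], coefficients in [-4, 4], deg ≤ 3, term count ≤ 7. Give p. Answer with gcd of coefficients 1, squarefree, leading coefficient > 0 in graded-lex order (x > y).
Degree: a generic line meets the curve in up to 2 points, so deg p = 2.
Against the integer gridlines: the curve avoids every integer x-axis point in the box.
Solving for integer coefficients yields p as stated.

3*x^2 - 3*y^2 - x - 3*y + 1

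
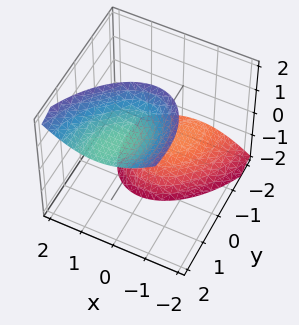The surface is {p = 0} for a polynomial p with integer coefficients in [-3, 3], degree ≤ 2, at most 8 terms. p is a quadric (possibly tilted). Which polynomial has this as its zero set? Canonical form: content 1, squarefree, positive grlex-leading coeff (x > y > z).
2*x^2 - x*y + y^2 - 2*y*z - z^2 + 3

(a) I count 2 distinct pieces. Treating them together as one polynomial.
(b) The degree is 2 — no degree-1 surface has this shape.
(c) Checking where it meets the axes: no y-intercept at any integer in the box; it misses every integer gridline on the x-axis.
(d) Together with the visible shape, these determine p as stated.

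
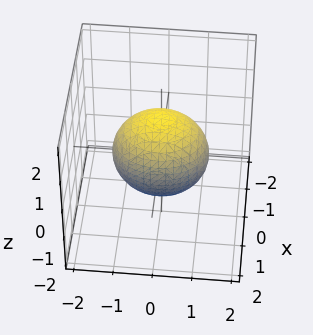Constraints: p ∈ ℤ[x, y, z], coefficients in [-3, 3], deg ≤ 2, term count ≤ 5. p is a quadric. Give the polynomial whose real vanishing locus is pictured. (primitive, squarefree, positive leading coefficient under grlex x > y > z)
3*x^2 + 2*y^2 + 2*z^2 - 3

First, the degree is 2 — a closed, bounded, convex surface; a quadric.
Then, symmetries: it's symmetric under z → −z, forcing even powers of z; mirror symmetry x ↦ −x ⇒ only even powers of x; mirror symmetry y ↦ −y ⇒ only even powers of y.
Next, observable constraints: among the integer gridlines, it crosses the x-axis at x ∈ {-1, 1}.
Finally, assembling these constraints gives the stated polynomial.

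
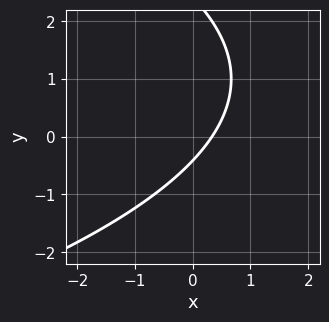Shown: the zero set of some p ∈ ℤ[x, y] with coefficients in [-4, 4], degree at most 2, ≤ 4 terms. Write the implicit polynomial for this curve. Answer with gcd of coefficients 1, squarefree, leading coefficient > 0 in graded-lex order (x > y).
1. The degree is 2 — the shape is more complex than any degree-1 curve.
2. Putting this together gives p.

y^2 + 3*x - 2*y - 1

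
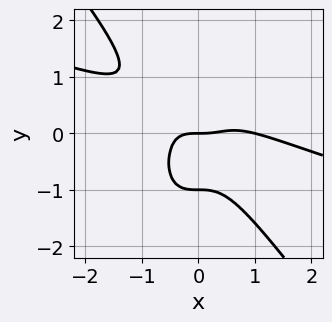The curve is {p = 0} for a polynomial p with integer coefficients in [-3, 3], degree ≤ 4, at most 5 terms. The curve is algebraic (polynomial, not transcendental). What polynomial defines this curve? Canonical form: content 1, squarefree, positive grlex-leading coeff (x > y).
x^4 + 3*x^3*y + y^4 - x^3 + y

Degree: a generic line meets the curve in up to 4 points, so deg p = 4.
From the axis intercepts and sections: the y-axis gridline crossings are at y ∈ {-1, 0}; the x-axis gridline crossings are at x ∈ {0, 1}.
Assembling these constraints gives the stated polynomial.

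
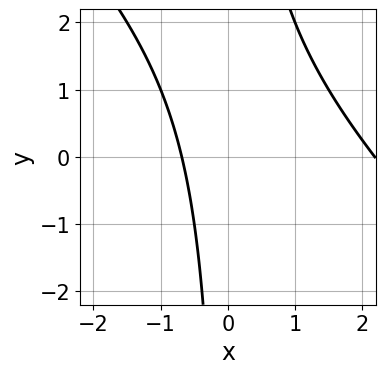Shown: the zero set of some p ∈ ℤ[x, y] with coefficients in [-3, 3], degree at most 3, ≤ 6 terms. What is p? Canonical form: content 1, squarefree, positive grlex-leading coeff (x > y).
2*x^2 + 2*x*y - 3*x - 3

The degree is 2 — a generic line meets the curve in up to 2 points.
Against the integer gridlines: the curve avoids every integer y-axis point in the box.
Matching integer coefficients to the picture gives p.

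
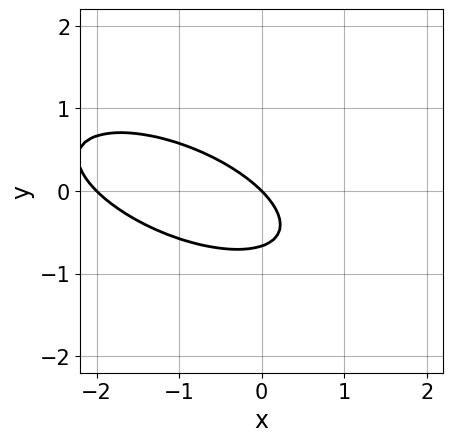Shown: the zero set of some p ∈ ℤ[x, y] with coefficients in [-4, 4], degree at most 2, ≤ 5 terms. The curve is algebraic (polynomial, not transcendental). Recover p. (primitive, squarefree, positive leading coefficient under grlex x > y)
Degree: a generic line meets the curve in up to 2 points, so deg p = 2.
Against the integer gridlines: among the integer gridlines, it crosses the x-axis at x ∈ {-2, 0}; one y-axis crossing is at y = 0.
Matching integer coefficients to the picture gives p.

x^2 + 2*x*y + 3*y^2 + 2*x + 2*y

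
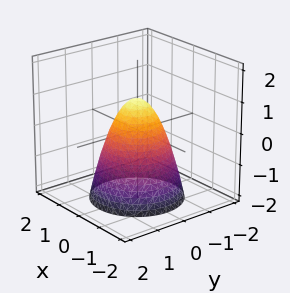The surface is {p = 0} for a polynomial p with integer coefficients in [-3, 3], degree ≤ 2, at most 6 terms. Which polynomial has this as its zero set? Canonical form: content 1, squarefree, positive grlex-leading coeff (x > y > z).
The degree is 2 — no degree-1 surface has this shape.
Symmetries: every cross-section ⟂ z is a circle, so x, y appear only via x² + y².
Against the integer gridlines: one z-axis crossing is at z = 1; a circular section at z = -2 has radius between 1 and 2.
Solving for integer coefficients yields p as stated.

3*x^2 + 3*y^2 + 2*z - 2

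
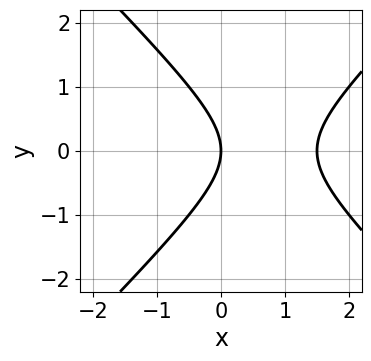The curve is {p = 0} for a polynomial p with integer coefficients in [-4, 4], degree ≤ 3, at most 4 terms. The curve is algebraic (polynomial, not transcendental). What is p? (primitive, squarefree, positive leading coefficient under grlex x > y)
1. deg p = 2. No degree-1 curve has this shape.
2. Symmetries: mirror symmetry y ↦ −y ⇒ only even powers of y.
3. Against the integer gridlines: one y-axis crossing is at y = 0; one x-axis crossing is at x = 0.
4. Together with the visible shape, these determine p as stated.

2*x^2 - 2*y^2 - 3*x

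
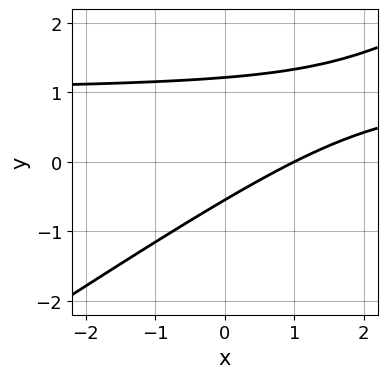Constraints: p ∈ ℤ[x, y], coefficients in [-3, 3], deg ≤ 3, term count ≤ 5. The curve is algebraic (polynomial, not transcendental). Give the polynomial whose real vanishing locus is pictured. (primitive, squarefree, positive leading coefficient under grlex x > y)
The degree is 2 — the shape is more complex than any degree-1 curve.
Checking where it meets the axes: it meets the x-axis at x = 1 (among the integer gridlines).
These observations pin down the coefficients.

2*x*y - 3*y^2 - 2*x + 2*y + 2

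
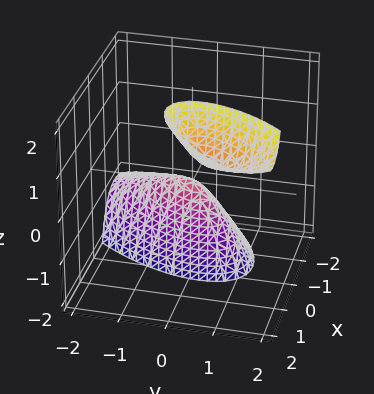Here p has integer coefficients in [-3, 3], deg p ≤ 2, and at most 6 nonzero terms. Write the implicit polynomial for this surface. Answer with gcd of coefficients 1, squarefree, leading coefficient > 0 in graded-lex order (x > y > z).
3*x^2 - 3*x*y - 3*x*z + 2*y^2 + z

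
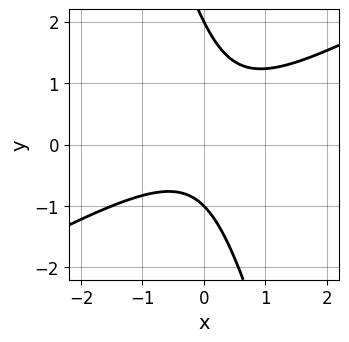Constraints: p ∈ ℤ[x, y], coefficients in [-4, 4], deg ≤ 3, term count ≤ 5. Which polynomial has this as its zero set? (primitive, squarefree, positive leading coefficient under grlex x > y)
2*x^2 - 3*x*y - y^2 + y + 2

(a) Degree: a generic line meets the curve in up to 2 points, so deg p = 2.
(b) Checking where it meets the axes: no x-intercept at any integer in the box; the y-axis gridline crossings are at y ∈ {-1, 2}.
(c) Matching integer coefficients to the picture gives p.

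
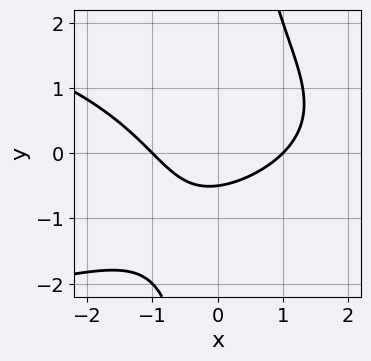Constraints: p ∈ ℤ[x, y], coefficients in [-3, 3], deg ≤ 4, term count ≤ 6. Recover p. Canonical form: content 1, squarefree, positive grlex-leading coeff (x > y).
x*y^2 + x^2 - 2*y - 1

1. Degree: a generic line meets the curve in up to 3 points, so deg p = 3.
2. Against the integer gridlines: among the integer gridlines, it crosses the x-axis at x ∈ {-1, 1}.
3. Putting this together gives p.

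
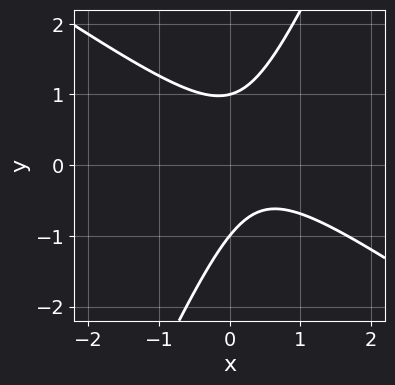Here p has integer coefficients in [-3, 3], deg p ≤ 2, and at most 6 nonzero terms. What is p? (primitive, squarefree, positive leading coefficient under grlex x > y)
Degree: a generic line meets the curve in up to 2 points, so deg p = 2.
Against the integer gridlines: no x-intercept at any integer in the box; the y-axis gridline crossings are at y ∈ {-1, 1}.
Putting this together gives p.

3*x^2 + 3*x*y - 2*y^2 - 2*x + 2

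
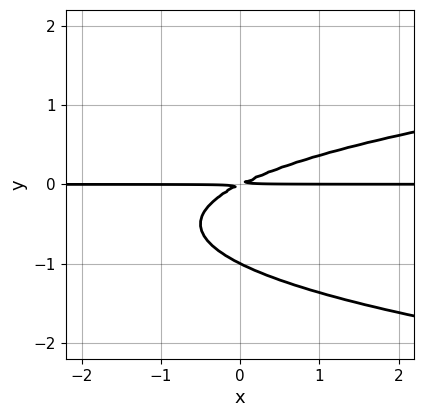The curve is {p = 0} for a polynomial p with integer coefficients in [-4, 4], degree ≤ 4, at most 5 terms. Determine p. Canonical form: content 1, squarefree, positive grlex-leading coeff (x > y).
2*y^3 - x*y + 2*y^2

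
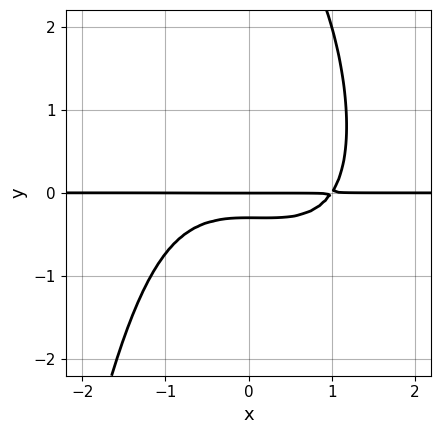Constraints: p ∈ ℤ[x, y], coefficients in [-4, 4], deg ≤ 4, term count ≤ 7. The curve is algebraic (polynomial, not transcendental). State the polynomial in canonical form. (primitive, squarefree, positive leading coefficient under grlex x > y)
The degree is 4 — the shape is more complex than any degree-3 curve.
Against the integer gridlines: it meets the y-axis at y = 0 (among the integer gridlines); the visible x-axis segment lies entirely on the curve.
Fitting integer coefficients to these (and the overall shape) gives p.

x^3*y + x^2*y^2 + y^3 - 3*y^2 - y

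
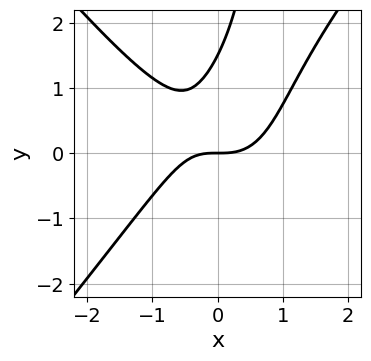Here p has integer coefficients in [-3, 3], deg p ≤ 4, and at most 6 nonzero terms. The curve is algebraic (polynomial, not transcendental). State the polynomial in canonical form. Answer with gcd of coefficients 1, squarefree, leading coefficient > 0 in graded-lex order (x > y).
(a) deg p = 3. The shape is more complex than any degree-2 curve.
(b) Observable constraints: it meets the x-axis at x = 0 (among the integer gridlines); one y-axis crossing is at y = 0.
(c) These observations pin down the coefficients.

3*x^3 - 2*x*y^2 - x*y + 2*y^2 - 3*y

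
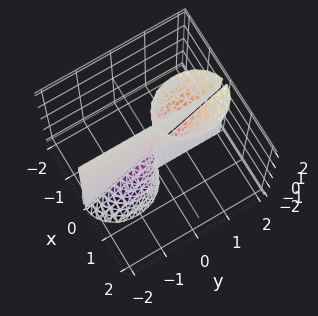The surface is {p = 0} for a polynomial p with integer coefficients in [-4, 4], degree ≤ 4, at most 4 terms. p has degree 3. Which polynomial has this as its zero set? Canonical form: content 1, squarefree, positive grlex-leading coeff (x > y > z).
1. The picture has 3 separate pieces. Treating them together as one polynomial.
2. Degree: a generic line meets the surface in up to 3 points, so deg p = 3.
3. Checking where it meets the axes: the visible z-axis segment lies entirely on the surface; one x-axis crossing is at x = 0.
4. These observations pin down the coefficients. Check: (0, 2, 0) on the y-axis lies on the surface, and p(0, 2, 0) = 0. ✓

3*x^3 + 2*x*y^2 - 2*x*y*z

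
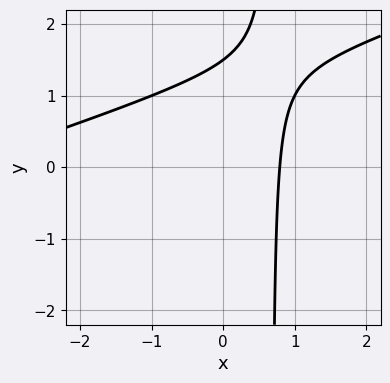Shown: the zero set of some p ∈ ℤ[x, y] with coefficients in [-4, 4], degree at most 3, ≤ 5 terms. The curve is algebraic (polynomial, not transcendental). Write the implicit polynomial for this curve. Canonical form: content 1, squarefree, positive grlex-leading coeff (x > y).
x^2 - 3*x*y + 3*x + 2*y - 3

1. deg p = 2. A generic line meets the curve in up to 2 points.
2. Putting this together gives p.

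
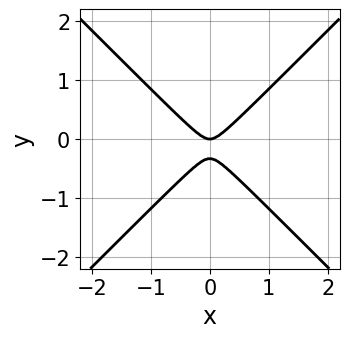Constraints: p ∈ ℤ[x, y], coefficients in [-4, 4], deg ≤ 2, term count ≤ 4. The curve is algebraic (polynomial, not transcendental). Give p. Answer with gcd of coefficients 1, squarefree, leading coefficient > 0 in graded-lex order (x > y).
1. Degree: the shape is more complex than any degree-1 curve, so deg p = 2.
2. Symmetries: mirror symmetry x ↦ −x ⇒ only even powers of x.
3. Reading off the gridlines: one x-axis crossing is at x = 0; it crosses the y-axis at the gridline y = 0.
4. Fitting integer coefficients to these (and the overall shape) gives p.

3*x^2 - 3*y^2 - y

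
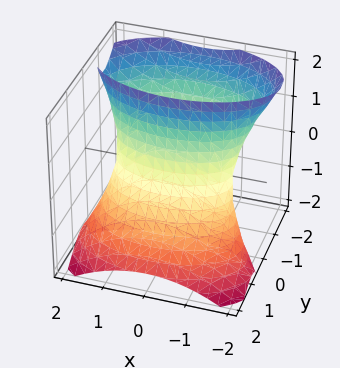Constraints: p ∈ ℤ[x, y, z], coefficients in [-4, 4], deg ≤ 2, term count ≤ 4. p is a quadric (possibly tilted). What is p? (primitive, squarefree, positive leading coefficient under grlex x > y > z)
First, the degree is 2 — the shape is more complex than any degree-1 surface.
Then, observable constraints: it misses every integer gridline on the z-axis.
Finally, fitting integer coefficients to these (and the overall shape) gives p.

x^2 + 3*y^2 + 3*y*z - 2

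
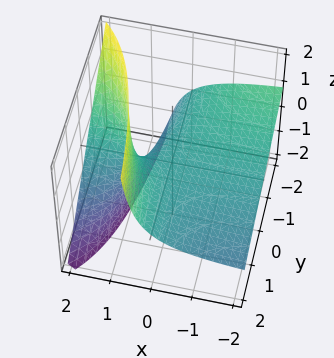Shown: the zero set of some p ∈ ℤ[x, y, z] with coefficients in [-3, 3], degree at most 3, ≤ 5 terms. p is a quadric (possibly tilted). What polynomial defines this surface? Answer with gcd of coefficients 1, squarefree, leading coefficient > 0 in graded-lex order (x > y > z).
x*y + 2*x*z - 2*z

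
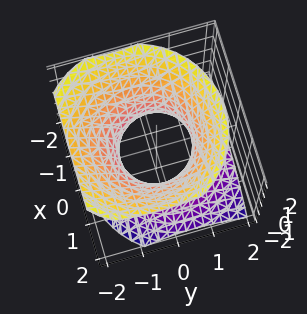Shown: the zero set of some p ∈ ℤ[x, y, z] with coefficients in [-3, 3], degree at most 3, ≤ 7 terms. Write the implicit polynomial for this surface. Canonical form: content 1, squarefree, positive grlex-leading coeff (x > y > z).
1. Degree: no degree-1 surface has this shape, so deg p = 2.
2. From the visible intercepts: the y-axis gridline crossings are at y ∈ {-1, 1}; it misses every integer gridline on the z-axis.
3. Assembling these constraints gives the stated polynomial. Check: (-1, 0, 0) on the x-axis lies on the surface, and p(-1, 0, 0) = 0. ✓

2*x^2 + 2*y^2 + y*z - 2*z^2 - 2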